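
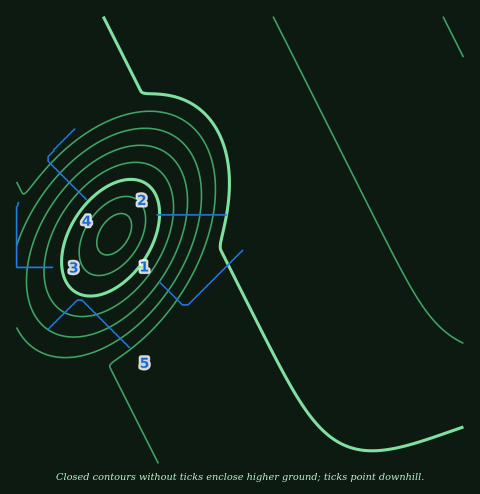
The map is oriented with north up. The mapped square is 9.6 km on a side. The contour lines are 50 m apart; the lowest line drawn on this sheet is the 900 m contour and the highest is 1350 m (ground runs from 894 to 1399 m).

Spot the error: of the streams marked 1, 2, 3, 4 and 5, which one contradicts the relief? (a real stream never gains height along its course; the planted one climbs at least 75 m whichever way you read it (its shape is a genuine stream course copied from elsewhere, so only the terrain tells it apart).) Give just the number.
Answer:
5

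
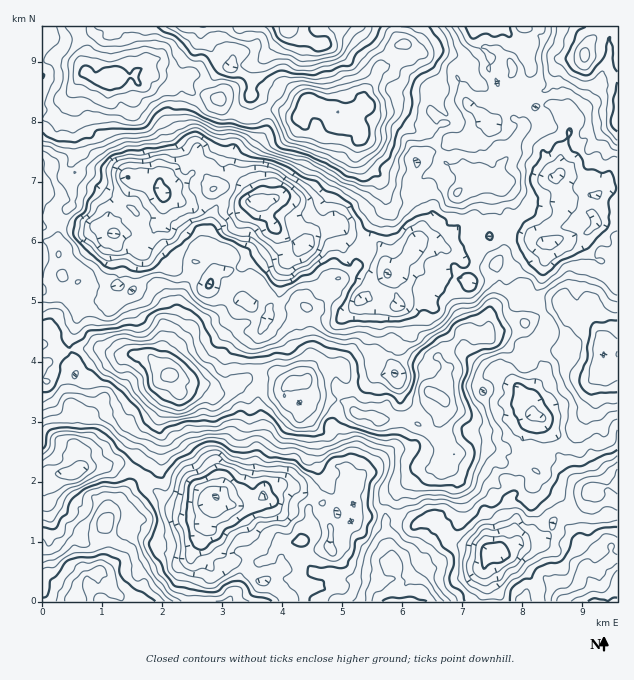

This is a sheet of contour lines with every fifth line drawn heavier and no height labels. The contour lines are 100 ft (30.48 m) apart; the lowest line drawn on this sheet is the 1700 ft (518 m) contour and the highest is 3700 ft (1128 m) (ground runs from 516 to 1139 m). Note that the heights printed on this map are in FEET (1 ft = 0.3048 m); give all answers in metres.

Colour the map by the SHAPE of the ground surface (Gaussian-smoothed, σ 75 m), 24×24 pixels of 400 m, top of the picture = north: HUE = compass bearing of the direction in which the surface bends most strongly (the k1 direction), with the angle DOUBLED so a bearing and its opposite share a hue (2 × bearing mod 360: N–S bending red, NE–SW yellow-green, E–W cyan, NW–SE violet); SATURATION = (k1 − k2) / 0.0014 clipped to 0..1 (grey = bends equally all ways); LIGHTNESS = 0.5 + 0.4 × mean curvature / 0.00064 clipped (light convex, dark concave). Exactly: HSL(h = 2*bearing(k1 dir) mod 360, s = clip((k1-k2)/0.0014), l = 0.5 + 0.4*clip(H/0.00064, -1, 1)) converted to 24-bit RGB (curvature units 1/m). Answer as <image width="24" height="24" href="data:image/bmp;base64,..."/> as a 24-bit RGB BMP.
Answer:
<image width="24" height="24" href="data:image/bmp;base64,Qk32BgAAAAAAADYAAAAoAAAAGAAAABgAAAABABgAAAAAAMAGAAATCwAAEwsAAAAAAAAAAAAAQ2K16qudvsYzQdrCid1+KT1xO52D6i2Tz+8dbQYYSDawO6NWRY6ij61CiLcWvNAsubkwI6eyJBuTr33dyCrgRdqQwr80tCyJSlXQr7Tk9db0xjnFgdY7MVkRdxyGaIAY/BEAS5HFSaJdY+fSWhuzvXij0dy2Q6uJ3Y6XUqcvCygmH2gs15yJmTWyxN2NKKu0GjNfpmkPwrcA3r4ucy4UiNeJCS1BfEbAsI/Qv4TW24TtV7ofF1FeY8pZ1emYcjm0ojA0/04WEg8kEUsZX4EPQJIsRslIwtqiYSZ/ijW79+LUNEzKrurqjWIyHVZzKXhqiKwpvCwyyh8h5F9MLXNvZCEi/8Q1Pj8NNyAP6btpTTbQJCd9nON4GYdGNbJckq5BEIeKkpzxxOzv6IKvkg0y0t1eJA8SHSQPzOUJCikKdZsq6JZKO2udI0i27rLL4mq/PkC6r+ykNYy4JjK238yfUsWCHjUTa40gG3QPBTIBZ1wAlkEAwkgr5W8bOWCvOBJbvdg1jFQvH2wYkv83QkgdFkofqqAnyJvW2Kbi2dicMTOEMGmp29uXxTeqtUiSWLsoFZiTMw0IazotxalNwLlLzKNwgilLGouYbMmdrkTTcr422eZtNyqvYVkoB30QaoIdluBUhdOyglTJQonEaIXK7R3Rw3OE37uuow/heor1NXXlZn/K5mVf1E8dLG+yStOeWb7DKxqC1/TiY+7MhADpzeP+tMj8Zmfw4LpdKshMXs+tRIqLJBMclTFC4I2Mx5I9WNBIeR5BIFgykiZZz5SQ2/DgXIfwrbDsNFXPMjjnmd5iuuyOALzHQKx6HjLX/xHU3PTWR9xTjCBgdTZlayZ0RFuO1K5btGtgj3HOTR+3yiHXONO0heu+2fLsf5reUyq9q5TkQp7z2szx6l7Ne5zhKYZ9LgUXRuoT27Fa7HJnFUkwlhRqSdnQNo+qpYPc4LXRhFy/EwH6stPz0OT7i6P/z6BZcFs4PqmAIYtipTZbomM7u4/hsZLmolLZREneDK3f99Ph8ABR42C2BOGvJj+TYdjGIT5l7Oaq16GYDHZ9Hb9YwUYwuilWypmQ2JDRST2VwjNwFTkwq7Uks9cACiwPuUtWU0/LGRrLFjV5+tH499HuXw/zeGjnnhMTKtbCgNpn0FskeE4qSHQkI24da5Io3dODIJJM8gs1WxwYE9jsvLDg34OxlcMUCSoMnYoRur8jH3poF7EO/ZZ/qRybLQiy1+/0S3fLNMqjxZdzh8jQZIfiUpHfZ7DtqDYVtxYEOYoZhe3bCvLZIF6071/X+NPqE9jsF09Wx1N4aaZEmio/rdcKJNonFI291XxjwKNOhRhir+CFcOu5IyZwuTAbF1QrsVje6LLVw+b3hNDtjCfODFIimp4ZxypH63d7I6KKD29dxHxPnE86TdeV4taDLDFdG24j0SlTwD6r+e9eVEwEJw0MgZAoIdZlJ4F/4si1f98zsYMoPAY34UVVFboUPBYZ8kQa3Nd+ES41dZ03Vbc1g4ow4K8tbC5OGKG4KcZGkEAvxWh2+8TCE1KJkfDjQnTBZiBDfGUI/9cKFSoJKFcLlhQc42xARCNWhsJKv+emhTvfZhDN1uNuZqU2ZctAbLnJJEKCwoxBO3Gsw2hL59aXV9yFFy0GbS4MLl8tatiV64+bux+eQBUxd4EukIUurHxGT/RuiNl4FyCcMW646ZCjjpDi4e3UJW53NBtSzH1aKl5FXnUb8ssisjMKSRk9ZIUtFbsoFIQtqGYk2RN7wijZXbZASL+RgNO20+WNLNMvCx0oMeFAWcLHpk+B4pRzmDydLDJ9xcBfmDBpr8vbwInGxViwyVnFceDW116lKQoozsMUHNQ2Bzme9dbmdarpgrvX8vLYizSiH0jkM4bhF6svLoRh5V48zl/PK4PSZzqr4ljR1Yimultnw2OZeNDOyEZtYy+MV2b71Pb3S6v/MCr/883jdKfqknnW6tKxjF7hP4myZaswpyKHnS5dV8yIqGo1cyYrJ1hBUraJl0dp63KanLvlbWzYn5bcS3vpPfbbpufzXgHSVZ/MhvrSu0rbrF3F+oV9jRgkhmAqYtNIUx6VU+jLvKc1iSHfvi6KcdMwGI54OKPIxO3FYJvTtn7f7MvrQb3akHHfagszc9AZD6xAYJs1KHpPnBxT0HOC7Xer1oPLbNvWIcjoYiCpq+2bHwRUwInq99zUATWLhz52j/oqREwdVH0ehstDp3HTah2hktHkcVvhY+XLOAsccBcLD7kufGpCtuuyxLTov6XLJD+OZ0nHxRFcEo+Uq7dK7uKcYCTI"/>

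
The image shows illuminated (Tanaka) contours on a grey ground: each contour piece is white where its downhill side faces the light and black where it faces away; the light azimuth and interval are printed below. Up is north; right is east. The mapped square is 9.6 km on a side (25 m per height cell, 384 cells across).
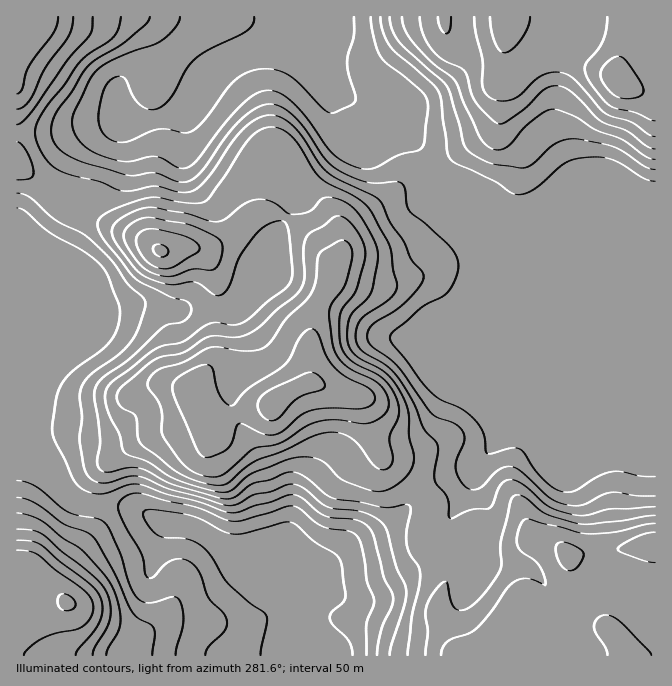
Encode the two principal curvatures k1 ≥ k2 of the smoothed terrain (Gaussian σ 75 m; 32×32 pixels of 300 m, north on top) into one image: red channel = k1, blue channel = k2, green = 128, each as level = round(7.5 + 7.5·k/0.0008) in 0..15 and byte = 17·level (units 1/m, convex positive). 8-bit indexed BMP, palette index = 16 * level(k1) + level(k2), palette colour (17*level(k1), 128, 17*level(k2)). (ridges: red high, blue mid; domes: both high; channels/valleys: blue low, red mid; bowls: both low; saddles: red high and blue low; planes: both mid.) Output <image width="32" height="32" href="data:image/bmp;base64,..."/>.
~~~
<image width="32" height="32" href="data:image/bmp;base64,Qk02CAAAAAAAADYEAAAoAAAAIAAAACAAAAABAAgAAAAAAAAEAAATCwAAEwsAAAABAAAAAAAAAIAAABGAAAAigAAAM4AAAESAAABVgAAAZoAAAHeAAACIgAAAmYAAAKqAAAC7gAAAzIAAAN2AAADugAAA/4AAAACAEQARgBEAIoARADOAEQBEgBEAVYARAGaAEQB3gBEAiIARAJmAEQCqgBEAu4ARAMyAEQDdgBEA7oARAP+AEQAAgCIAEYAiACKAIgAzgCIARIAiAFWAIgBmgCIAd4AiAIiAIgCZgCIAqoAiALuAIgDMgCIA3YAiAO6AIgD/gCIAAIAzABGAMwAigDMAM4AzAESAMwBVgDMAZoAzAHeAMwCIgDMAmYAzAKqAMwC7gDMAzIAzAN2AMwDugDMA/4AzAACARAARgEQAIoBEADOARABEgEQAVYBEAGaARAB3gEQAiIBEAJmARACqgEQAu4BEAMyARADdgEQA7oBEAP+ARAAAgFUAEYBVACKAVQAzgFUARIBVAFWAVQBmgFUAd4BVAIiAVQCZgFUAqoBVALuAVQDMgFUA3YBVAO6AVQD/gFUAAIBmABGAZgAigGYAM4BmAESAZgBVgGYAZoBmAHeAZgCIgGYAmYBmAKqAZgC7gGYAzIBmAN2AZgDugGYA/4BmAACAdwARgHcAIoB3ADOAdwBEgHcAVYB3AGaAdwB3gHcAiIB3AJmAdwCqgHcAu4B3AMyAdwDdgHcA7oB3AP+AdwAAgIgAEYCIACKAiAAzgIgARICIAFWAiABmgIgAd4CIAIiAiACZgIgAqoCIALuAiADMgIgA3YCIAO6AiAD/gIgAAICZABGAmQAigJkAM4CZAESAmQBVgJkAZoCZAHeAmQCIgJkAmYCZAKqAmQC7gJkAzICZAN2AmQDugJkA/4CZAACAqgARgKoAIoCqADOAqgBEgKoAVYCqAGaAqgB3gKoAiICqAJmAqgCqgKoAu4CqAMyAqgDdgKoA7oCqAP+AqgAAgLsAEYC7ACKAuwAzgLsARIC7AFWAuwBmgLsAd4C7AIiAuwCZgLsAqoC7ALuAuwDMgLsA3YC7AO6AuwD/gLsAAIDMABGAzAAigMwAM4DMAESAzABVgMwAZoDMAHeAzACIgMwAmYDMAKqAzAC7gMwAzIDMAN2AzADugMwA/4DMAACA3QARgN0AIoDdADOA3QBEgN0AVYDdAGaA3QB3gN0AiIDdAJmA3QCqgN0Au4DdAMyA3QDdgN0A7oDdAP+A3QAAgO4AEYDuACKA7gAzgO4ARIDuAFWA7gBmgO4Ad4DuAIiA7gCZgO4AqoDuALuA7gDMgO4A3YDuAO6A7gD/gO4AAID/ABGA/wAigP8AM4D/AESA/wBVgP8AZoD/AHeA/wCIgP8AmYD/AKqA/wC7gP8AzID/AN2A/wDugP8A/4D/AJaUksFhhKiWZXWGhnZ1d3VThKmXp9q3qKinloZ1psillsa36cXBx8iWprinloaFp7WklqbWtIXHpXN1lrfJp2R1pvz96LGS1qemqIWXloaWhWRjhfm2cpX3yYR0laeFdoXl+MnHckCV2JZ1dXaHd3WFloWS1deDc7jXkaSThYWG+vemlKOTgqbJl3N2d4d2dXV1l7e0yJZho5KE6qaFhJTJt4O2lpaUhaaSgoN1doOEY2SXybaVx4C3yeb69vb2+qW2hKa3dmNhcHCwooFRgrNiYbK2uHS4kpX59tejpqXZt5RggMBgYIBgcPS0lmFy2be11JKnprSixfiTUWKlhJOkgYDT5GFwxsf5+oKnkrPp6MfJlKS2cpL592BBdaaFc4R0g8f79MPn+fz6tJWCw6aFp+vIpoVSgOWyYHWElYV2h4SVlqbV6Ma4qMnT1aaBY2TFxpa2x7eRlLWFd4eGhnaGloZ1paSnlqa3prH62oRkdMTExKK4yJN1loaHh4eHd4eFhoTI2XN12dij0/z4tMbn+vr2kXSThHeHh4eHh4d3h4Sl1fj59uf7yHKSt/f4+Pb7/KJwdIV3d4eHh4eHd4d3hoKShIXZ6Nb4toNzhNf2wpXDkHJ2h3eHh4eHh4d3d3eHh3NiYqKjY+jX5aWG5/VwMHBxdoeHh4eHh4eHh3eHh3d3d2R0laRRwXFitrjo9oJAYYN1dneHh5iHh4eHh4d3h3eHdXSCoVGik3KBpvbzo6W3lXOVhYeHh4d3h4eHh3d3d3ZyoKDQgLTFhYRAo/fZpcbnxqeEh4eHh3eHh4eHd4d2clCT+/3U5rZzd3Cm+fmWlYSmuaWGh4d3d4eHh4eHg3Jyw/f8/Pf51YR1gde5+8i2lIaXg4eHh4d3h3d3h3KTt+T0+PqouaTT55WitZf4l3VzhoV2h4eHd3eHh4eHUtjotaKjx5eUoXTI6KVk1urGo2SHhnd2lpaGhod3h4fk9sfHx5OllXDUx5ODg9X0pqLTt4aEc3OVtoV2dnaDoPq0laaWhKaUQHT3t3XH94NQUYW4o7OUlrW4h2VzYXHl9mR0c2JilJVjcbf4x/noYHKGhYWDlcfK2JWmhYRkdOnwYnNkZHaEhXVxgtn7+qJwhodlZIWFlsbWc4WVoraE6Ph0g3N0hpaGdXSCo+XEgHSGhYZlU4Sm19inYnOC2ejn+qancmF1qJd2dYWUtKODdoWXh3NRgbXrytdyYcX7+rXmlqaEUXCVl3Z1hYWFhYeGhpaScZbnsrXGtuXk9Oq3dcjIp9bXs5OWh3aFhYWHmIaGk7PH6PqjlfaDh4dypMZ2iNm4pcjGx7anuKenp4Z1dnWRyMnJ2YKl+7WFd3aEtoc="/>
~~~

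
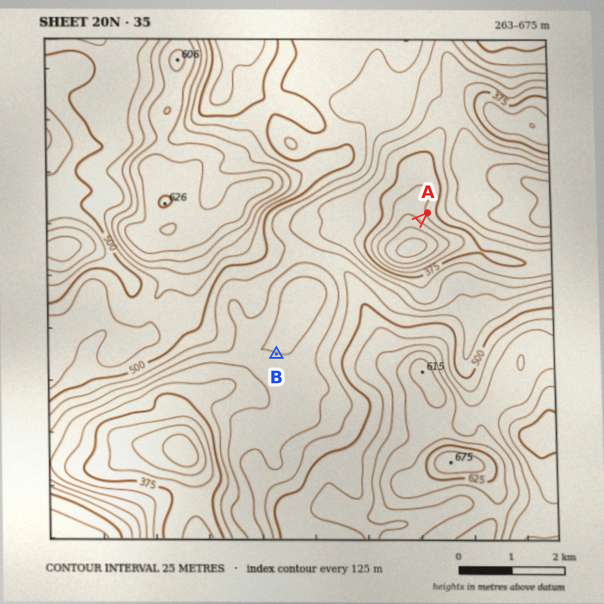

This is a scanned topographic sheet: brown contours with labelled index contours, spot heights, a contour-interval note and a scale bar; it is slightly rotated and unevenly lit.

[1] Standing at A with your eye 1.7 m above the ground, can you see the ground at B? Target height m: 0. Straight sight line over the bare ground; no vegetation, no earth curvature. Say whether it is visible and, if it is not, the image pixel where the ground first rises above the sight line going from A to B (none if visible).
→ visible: false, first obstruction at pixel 374 263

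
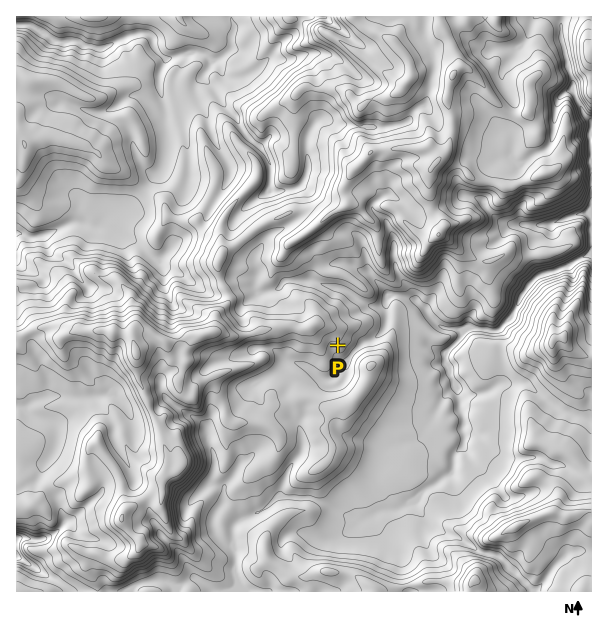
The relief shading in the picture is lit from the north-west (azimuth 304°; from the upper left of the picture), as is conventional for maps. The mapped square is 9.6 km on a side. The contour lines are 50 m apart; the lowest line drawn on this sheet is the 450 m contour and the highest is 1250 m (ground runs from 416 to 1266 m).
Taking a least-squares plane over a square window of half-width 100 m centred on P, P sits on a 13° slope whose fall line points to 169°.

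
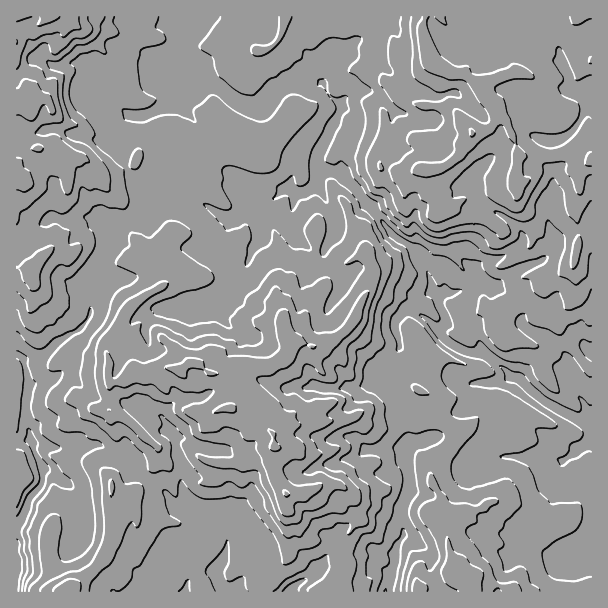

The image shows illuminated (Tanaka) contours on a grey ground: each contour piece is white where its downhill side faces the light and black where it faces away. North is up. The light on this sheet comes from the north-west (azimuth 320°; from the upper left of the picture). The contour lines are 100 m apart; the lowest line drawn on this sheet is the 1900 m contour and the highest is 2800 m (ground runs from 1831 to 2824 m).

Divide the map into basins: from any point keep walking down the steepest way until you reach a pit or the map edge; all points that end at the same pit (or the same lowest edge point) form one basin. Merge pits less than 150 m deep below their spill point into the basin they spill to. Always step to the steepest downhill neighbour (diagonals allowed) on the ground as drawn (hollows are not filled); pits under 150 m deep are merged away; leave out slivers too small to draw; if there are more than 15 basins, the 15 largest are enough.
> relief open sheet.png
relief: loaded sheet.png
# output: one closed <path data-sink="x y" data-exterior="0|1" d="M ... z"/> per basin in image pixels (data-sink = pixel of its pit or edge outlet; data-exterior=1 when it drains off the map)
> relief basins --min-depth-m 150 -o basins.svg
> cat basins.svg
<path data-sink="591 428" data-exterior="1" d="M591 16l-575 1 0 147 13-13 6-3 13 2 14 10 13-3 15 6 8 10 6 13 17 15 13 38 17 15 12 25 0 6-2 3-11 4-20 16-24 37 3 15-1 18 2 12-1 20 14 6 27 24 8 9 0 10-4 8-12 10-7 13-9 3-14-1 0 44-6 15-9 15-19 17-10 5-2 4 198 0 2-8 23-29-1-45-4-6 2-10-8-11-6-15 2-34 25-10 37-3 17-5 4 0 9 8 20 2 18-10 21-1 6-3 4-6 1 5 5 7 21 13-10 15-16 16-6 12 2 9 10 17 0 7 3 6-1 14 12 42-4 6-6 5-18 6-8 5 172 0z"/><path data-sink="17 569" data-exterior="1" d="M42 148l-7 0-6 3-13 14 1 427 48 0 3-4 6-2 15-12 14-17 9-21 0-44 14 1 9-3 7-13 12-10 4-8 0-10-29-28-20-11 1-20-2-12 1-18-3-15 24-37 11-10 22-13-1-10-11-21-17-15-13-38-17-15-8-18-13-10-14-1-7 3-8-8z"/><path data-sink="386 591" data-exterior="1" d="M435 406l-4 6-6 3-21 1-18 10-20-2-9-8-4 0-17 5-37 3-25 10-2 34 6 15 9 11 13 0 24-10 14 0 7 4 9 10 6 20-16 21 0 16 4 12-10 14 0 11 81 0 9-6 18-6 6-5 4-6-12-42 1-14-3-6 0-7-10-17-2-9 6-12 16-16 10-15-21-13-3-4z"/><path data-sink="291 591" data-exterior="1" d="M338 484l-14 0-24 10-14 1-2 9 4 6 1 45-23 29 0 8 71-1 1-10 10-14-4-12 0-16 16-21-6-20-9-10z"/>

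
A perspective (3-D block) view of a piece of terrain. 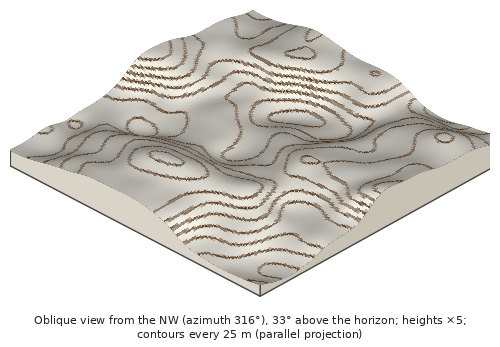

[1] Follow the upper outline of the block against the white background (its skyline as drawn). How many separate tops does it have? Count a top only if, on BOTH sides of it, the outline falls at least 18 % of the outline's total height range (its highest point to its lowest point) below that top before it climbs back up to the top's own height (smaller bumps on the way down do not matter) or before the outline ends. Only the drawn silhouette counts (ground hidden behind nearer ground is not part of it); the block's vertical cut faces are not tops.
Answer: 1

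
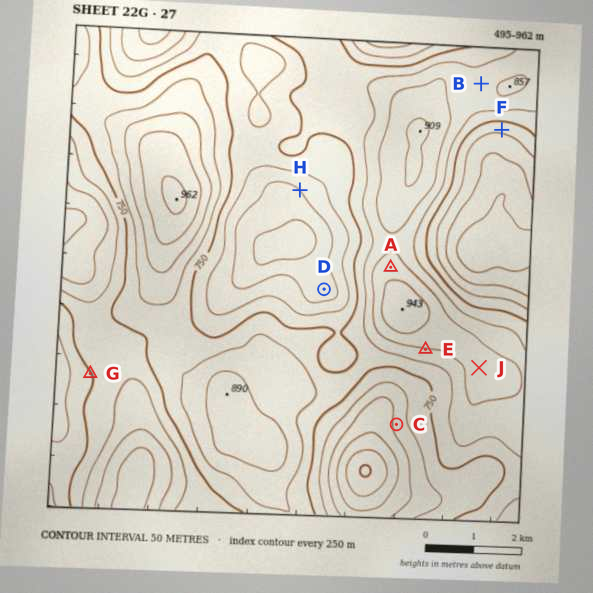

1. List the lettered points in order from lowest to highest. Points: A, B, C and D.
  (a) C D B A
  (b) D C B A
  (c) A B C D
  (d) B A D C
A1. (b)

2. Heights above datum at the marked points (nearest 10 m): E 850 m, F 710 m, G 750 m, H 650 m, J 880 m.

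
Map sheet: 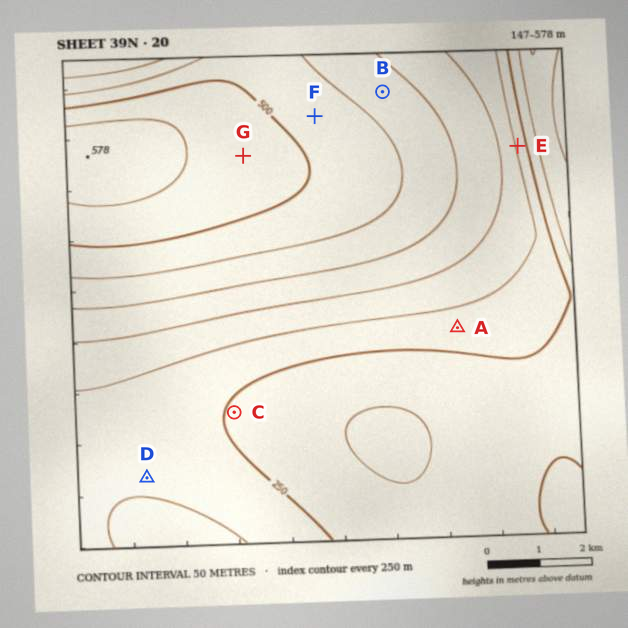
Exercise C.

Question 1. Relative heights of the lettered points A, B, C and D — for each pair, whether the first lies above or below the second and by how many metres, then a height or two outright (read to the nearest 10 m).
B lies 180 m above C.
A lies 150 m below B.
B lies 140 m above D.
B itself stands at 430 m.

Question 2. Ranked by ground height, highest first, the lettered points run G F E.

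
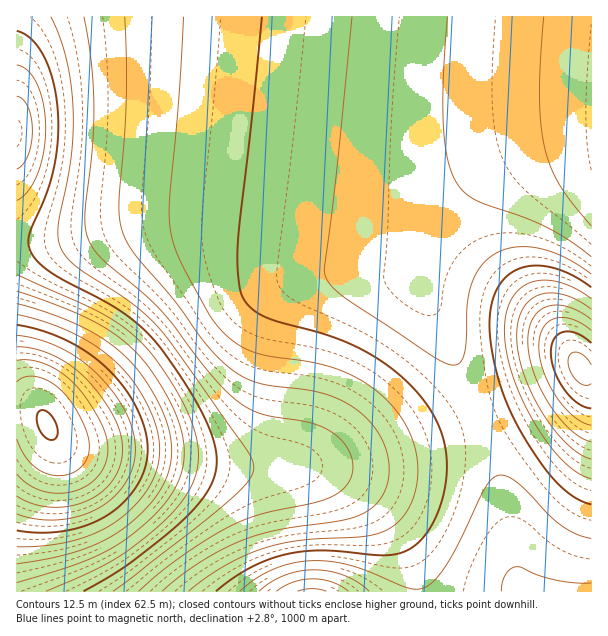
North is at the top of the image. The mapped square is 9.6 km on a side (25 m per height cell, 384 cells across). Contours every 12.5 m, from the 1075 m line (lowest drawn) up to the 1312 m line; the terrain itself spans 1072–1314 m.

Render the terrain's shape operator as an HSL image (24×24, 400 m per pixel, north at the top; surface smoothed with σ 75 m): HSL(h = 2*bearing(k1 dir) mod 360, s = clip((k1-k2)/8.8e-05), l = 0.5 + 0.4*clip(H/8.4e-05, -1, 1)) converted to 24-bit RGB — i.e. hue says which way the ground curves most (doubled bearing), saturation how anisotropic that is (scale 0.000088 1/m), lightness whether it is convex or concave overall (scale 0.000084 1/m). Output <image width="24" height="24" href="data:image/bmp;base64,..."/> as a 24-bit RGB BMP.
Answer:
<image width="24" height="24" href="data:image/bmp;base64,Qk32BgAAAAAAADYAAAAoAAAAGAAAABgAAAABABgAAAAAAMAGAAATCwAAEwsAAAAAAAAAAAAAsWFDsX09sKM6lbE3cLI1XpRFan5WiH5aq2dF0jkeygQYdBJRFkZTAKkzC/AAQP8MX98rZ7tEZpVcZ3t0bGF7l1p0nFtpnmthyTo1x2w2xag5osQ4Z783SJNTUot0ZHuGnl2XyUKl6SjekBn0FlP2Gf/4J/qOOOddRsxTVK9fYpF3YnKBXliAj1mAnlpkpXdf1j5azGpUw6hmocFnW75YRa+TO6uxP4GxR0m5hkzKmUveeU/oVXDnWrvjW9rIXcyfYLqNY6SOYoaSWFyLXU2KhlGOolhgr4Nb1l+KyIaGv7Wfo8CegMGzTrPMKaXbHn/bJVPaRD7Wb1TWdWTWcH3SdqHLdrfEdLm3cKysaY2gW2WZWUyXYkKUgkeTqVBZwopMzYaexrauusrCtcvOlLDQYZbbMojoC2v1D0zsLD/eWVLQdW3HfYDAhJS6hJ20gJmsdoilZWmiYFKiYkGgazadjzebtj1K35Ayyrabt9ewstrKsMbVmaDTcIDaQmvlDUv2CDfrHzTfT0/Hd3G5hoOyi4ytio2og4OkfXSjdV6mbkiobTWneyakpCKdxyQ4/K4txOCaqeuil+C6mrjIn5jDenfLTlbXFSrpDiDbJCzNUE67enWqjoijlY6gloqflICfjW6ihFWpez+qeyeqjBKnrg2S2hoo/+1ZuvGoqfCnitStg6i1oJisgnu0Y1XCNCTOJRrCNS62WFSofnqYk4qVmIqPmoSRnXiYm2ahkE+mhTWphBarkQCnvgee3FVG7P+cwPfHtubDl7HGe4K5oo2ql3ymeFOvWzCxSSenTTydZGCRfoCJko6Al4h+mXl6mm6Enl6Vl0ihiCqmgAepggClwSDP1dmf2v/Mt/PMsM/HqIjBp3G8snejs2mQlk2fdzaYYjSPYEuGa2x9gYlylZVwmIpvmHdrl2Vwl1mDl0SagCKgagGnWwDGXWTW0frbzP/NiduPsZmKumKQvFeJvFZyxENorTZ4hziCckF8altzcXpogI5jkpdimIxilndhkl5ekFV0j0KRbCOZOguwCjbsdfv1zP/Y0P/Mps84s4Q6slI3ukg3wT4zwSs6tyZYlDNqck1mb2xgcYJdfZBZjpVZlYxZknhajWFZh1VpgEeHQy+aFU3IGNb/gf/Cyf/K1/+ju7kNpI8Zonokq2soslMpsDApqS1GnjplilJvenhhcIZYe49UiZFUkIpVjXhWh2ZZgF5uVFaNOGuqG67UIf+8XP93ov9n/9covrsDlKAYlZYnmn8vnmQznkk4mUJJk1Fli2J3hHF9gX91fYRtgodohoRog3xtc3KCa3iJWXyWQpirJ9CsG/dfUP8k0v8R4G8Ay9wHb6YnaYs9hodIi3BNjWBSi1tdiGdwhHJ7gXmAf3yAfX2AfX6BfH6CeX6DdX6FboGKYY2TTqSUOr5xLNolh+IZ0boWulAXyvkdP7A1TYhhYHphenZpf29sgXBzgXZ7gHqAfnyAfX2AfX6BfX6BfH6Ben+Cd4GEcoeIaY+IXJp7TqlXabRBn7Q5rIc2olg7zf9RNsBuRIyWW3aHbHN/dXR+e3h/fHqAfXyAfX2BfX6BfX6BfX+BfX+Be4CCeYODdoaDcIp+aJFxaphggZxZm5lVl3tVkmlb5P+QN8iyNWyiUGaTZW6JcHSFdniDenqCfHyBfX2BfX6Bfn6BfX+BfX+BfIGBe4KCeYSAdod7copyeo1tho5qjYdpi3triHRv+//GRoi+LEeoSlaXYmeNb3GHdneEeXqCfHyBfX2BfX6Bfn6Afn+AfYCBfYGBfIKAe4N+eYR7eoV3f4Z2hYd1hoJ0hX12hHp3//bMeE2+NSupS0mZYWGObm6IdXaEeXqCe3yBfX2BfX6Bfn6Afn+AfoCAfoGAfYGAfYF+fIJ8foN7gIN6g4N6g4B6gn56gnx7/+WrzEG+XjGpXEyYaGKOcW+Id3aEenmCfHyBfX2Bfn6Afn6Afn+AfoCAfoCAfoB/foF+foF9f4F9gIJ8goF8gYB8gX59gX59/9Fy0D2FhD2nbVKWb2SNdXCHeHaEe3qCfHyBfX2Bfn6Afn6Afn+Afn+AfoCAfoB/foB/foB+f4F+gIF+gYB+gX9+gH9+gH5+8sJRyERinkqjfFmUd2iLeHGHeneEfHqCfXyBfX2Bfn6Afn6Afn+Af3+Af4CAf4B/f4B/f4B/f4B+gIB+gIB+gH9+gH9+gH9/1rRPuk9TnlaPhmGRfGuKe3OGfHiDfHqCfXyBfn2Bfn6Afn6Af3+Af3+Af4CAf4B/f4B/f4B/f4B/gIB/gIB/gH9/gH9/gH9/"/>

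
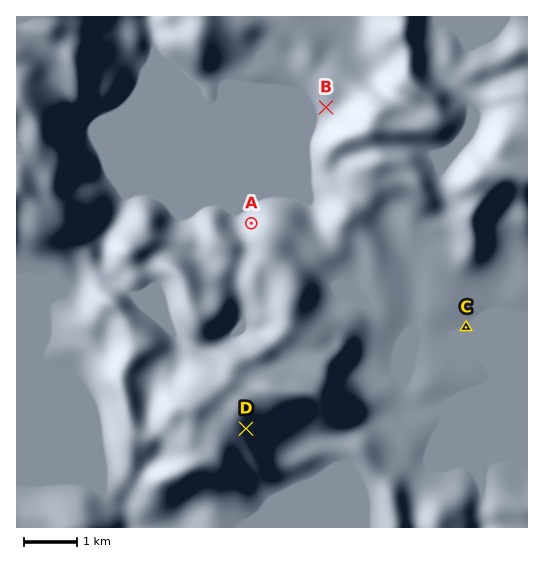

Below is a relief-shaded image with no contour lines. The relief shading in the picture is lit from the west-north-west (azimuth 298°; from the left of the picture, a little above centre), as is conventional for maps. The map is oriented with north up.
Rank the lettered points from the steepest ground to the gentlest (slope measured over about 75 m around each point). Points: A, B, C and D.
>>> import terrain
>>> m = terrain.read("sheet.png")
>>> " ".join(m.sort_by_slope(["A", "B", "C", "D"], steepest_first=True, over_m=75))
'A D B C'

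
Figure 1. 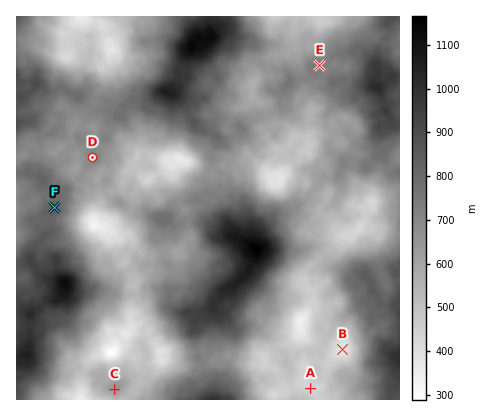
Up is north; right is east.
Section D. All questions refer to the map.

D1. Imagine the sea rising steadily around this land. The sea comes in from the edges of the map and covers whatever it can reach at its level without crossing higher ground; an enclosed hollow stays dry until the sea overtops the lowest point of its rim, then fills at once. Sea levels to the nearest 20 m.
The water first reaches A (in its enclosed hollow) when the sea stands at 460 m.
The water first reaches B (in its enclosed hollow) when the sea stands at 480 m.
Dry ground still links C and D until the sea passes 540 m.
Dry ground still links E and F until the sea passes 660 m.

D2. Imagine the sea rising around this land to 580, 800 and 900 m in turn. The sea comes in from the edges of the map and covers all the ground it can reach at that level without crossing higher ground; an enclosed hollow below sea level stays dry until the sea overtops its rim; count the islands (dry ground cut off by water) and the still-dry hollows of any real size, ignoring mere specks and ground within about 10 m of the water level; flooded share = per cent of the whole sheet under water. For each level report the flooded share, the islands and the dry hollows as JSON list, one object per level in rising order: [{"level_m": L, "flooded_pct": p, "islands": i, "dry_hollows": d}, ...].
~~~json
[{"level_m": 580, "flooded_pct": 23, "islands": 1, "dry_hollows": 3}, {"level_m": 800, "flooded_pct": 75, "islands": 2, "dry_hollows": 0}, {"level_m": 900, "flooded_pct": 88, "islands": 1, "dry_hollows": 0}]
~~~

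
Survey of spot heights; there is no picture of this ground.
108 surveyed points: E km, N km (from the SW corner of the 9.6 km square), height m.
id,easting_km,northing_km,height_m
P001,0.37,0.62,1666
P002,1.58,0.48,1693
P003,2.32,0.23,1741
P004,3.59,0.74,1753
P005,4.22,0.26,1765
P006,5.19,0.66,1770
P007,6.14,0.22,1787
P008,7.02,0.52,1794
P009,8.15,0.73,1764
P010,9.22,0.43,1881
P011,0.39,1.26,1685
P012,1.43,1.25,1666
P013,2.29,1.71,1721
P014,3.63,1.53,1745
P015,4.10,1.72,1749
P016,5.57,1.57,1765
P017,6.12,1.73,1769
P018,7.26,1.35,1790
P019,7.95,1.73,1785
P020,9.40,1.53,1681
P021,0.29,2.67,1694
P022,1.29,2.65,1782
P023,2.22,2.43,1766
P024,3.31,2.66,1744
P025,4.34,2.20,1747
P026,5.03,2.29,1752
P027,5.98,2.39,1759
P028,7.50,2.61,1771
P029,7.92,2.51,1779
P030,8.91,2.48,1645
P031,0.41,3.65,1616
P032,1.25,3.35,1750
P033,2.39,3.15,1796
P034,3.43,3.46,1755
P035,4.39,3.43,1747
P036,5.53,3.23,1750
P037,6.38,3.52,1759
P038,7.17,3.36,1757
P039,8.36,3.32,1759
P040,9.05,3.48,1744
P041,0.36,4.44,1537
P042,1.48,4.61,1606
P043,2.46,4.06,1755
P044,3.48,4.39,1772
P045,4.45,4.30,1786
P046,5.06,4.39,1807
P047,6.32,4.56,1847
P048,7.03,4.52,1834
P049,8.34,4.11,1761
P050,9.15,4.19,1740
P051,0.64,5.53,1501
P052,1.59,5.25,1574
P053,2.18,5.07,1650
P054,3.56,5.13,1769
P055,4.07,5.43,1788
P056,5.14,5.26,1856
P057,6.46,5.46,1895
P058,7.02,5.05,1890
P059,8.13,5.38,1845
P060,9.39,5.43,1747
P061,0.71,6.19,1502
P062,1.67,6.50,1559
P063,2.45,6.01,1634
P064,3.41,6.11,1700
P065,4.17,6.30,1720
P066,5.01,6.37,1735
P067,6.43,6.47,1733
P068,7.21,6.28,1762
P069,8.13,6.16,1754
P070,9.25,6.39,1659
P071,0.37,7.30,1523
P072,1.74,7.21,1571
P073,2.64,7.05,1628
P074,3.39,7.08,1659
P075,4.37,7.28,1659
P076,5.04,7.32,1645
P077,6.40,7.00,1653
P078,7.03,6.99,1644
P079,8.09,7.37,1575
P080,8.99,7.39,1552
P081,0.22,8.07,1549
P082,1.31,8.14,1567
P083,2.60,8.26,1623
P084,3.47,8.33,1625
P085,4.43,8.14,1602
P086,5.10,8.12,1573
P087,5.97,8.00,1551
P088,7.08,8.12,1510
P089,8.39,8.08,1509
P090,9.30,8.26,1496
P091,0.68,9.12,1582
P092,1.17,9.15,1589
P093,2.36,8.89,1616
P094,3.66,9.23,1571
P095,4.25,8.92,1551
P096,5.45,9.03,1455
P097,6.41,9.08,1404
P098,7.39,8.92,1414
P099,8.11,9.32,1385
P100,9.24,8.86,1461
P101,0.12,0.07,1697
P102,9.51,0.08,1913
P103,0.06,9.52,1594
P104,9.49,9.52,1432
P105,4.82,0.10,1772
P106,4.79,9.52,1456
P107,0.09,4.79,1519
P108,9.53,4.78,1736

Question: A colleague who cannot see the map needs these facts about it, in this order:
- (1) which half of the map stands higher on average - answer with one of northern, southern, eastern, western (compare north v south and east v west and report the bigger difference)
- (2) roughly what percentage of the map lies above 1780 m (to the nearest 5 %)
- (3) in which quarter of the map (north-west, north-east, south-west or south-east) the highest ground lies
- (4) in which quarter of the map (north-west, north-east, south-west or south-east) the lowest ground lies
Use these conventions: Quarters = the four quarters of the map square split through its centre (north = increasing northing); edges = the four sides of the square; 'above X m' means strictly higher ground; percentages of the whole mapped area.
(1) On average the southern half of the map is the higher ground.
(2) Ground above 1780 m makes up about 15 % of the sheet.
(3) The highest ground is in the south-east quarter.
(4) Look to the north-east quarter for the lowest ground.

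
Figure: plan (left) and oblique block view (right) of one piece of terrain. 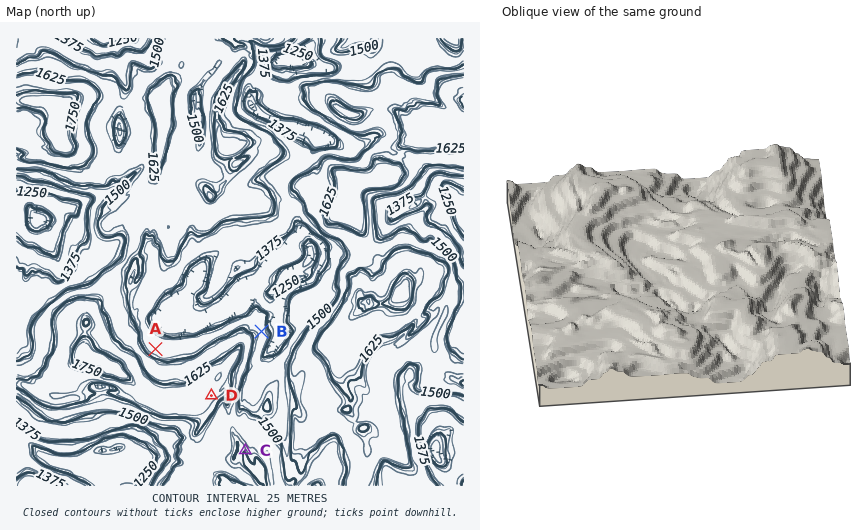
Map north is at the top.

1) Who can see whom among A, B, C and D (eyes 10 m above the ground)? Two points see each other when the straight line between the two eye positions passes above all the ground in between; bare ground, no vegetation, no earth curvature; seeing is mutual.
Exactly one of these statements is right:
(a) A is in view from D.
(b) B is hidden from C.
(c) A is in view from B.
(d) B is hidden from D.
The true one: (d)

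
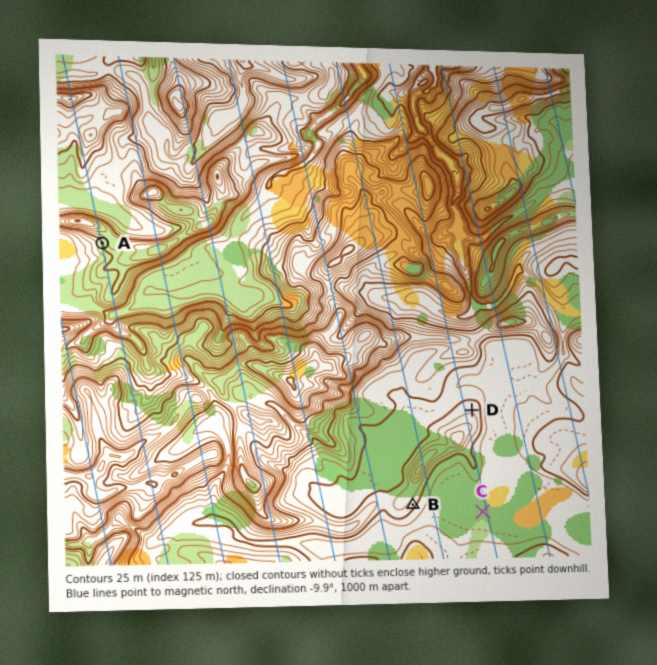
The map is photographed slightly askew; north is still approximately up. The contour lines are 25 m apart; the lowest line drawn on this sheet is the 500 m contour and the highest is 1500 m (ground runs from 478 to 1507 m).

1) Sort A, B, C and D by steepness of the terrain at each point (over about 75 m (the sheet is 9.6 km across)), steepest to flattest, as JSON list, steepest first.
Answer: ["A", "B", "D", "C"]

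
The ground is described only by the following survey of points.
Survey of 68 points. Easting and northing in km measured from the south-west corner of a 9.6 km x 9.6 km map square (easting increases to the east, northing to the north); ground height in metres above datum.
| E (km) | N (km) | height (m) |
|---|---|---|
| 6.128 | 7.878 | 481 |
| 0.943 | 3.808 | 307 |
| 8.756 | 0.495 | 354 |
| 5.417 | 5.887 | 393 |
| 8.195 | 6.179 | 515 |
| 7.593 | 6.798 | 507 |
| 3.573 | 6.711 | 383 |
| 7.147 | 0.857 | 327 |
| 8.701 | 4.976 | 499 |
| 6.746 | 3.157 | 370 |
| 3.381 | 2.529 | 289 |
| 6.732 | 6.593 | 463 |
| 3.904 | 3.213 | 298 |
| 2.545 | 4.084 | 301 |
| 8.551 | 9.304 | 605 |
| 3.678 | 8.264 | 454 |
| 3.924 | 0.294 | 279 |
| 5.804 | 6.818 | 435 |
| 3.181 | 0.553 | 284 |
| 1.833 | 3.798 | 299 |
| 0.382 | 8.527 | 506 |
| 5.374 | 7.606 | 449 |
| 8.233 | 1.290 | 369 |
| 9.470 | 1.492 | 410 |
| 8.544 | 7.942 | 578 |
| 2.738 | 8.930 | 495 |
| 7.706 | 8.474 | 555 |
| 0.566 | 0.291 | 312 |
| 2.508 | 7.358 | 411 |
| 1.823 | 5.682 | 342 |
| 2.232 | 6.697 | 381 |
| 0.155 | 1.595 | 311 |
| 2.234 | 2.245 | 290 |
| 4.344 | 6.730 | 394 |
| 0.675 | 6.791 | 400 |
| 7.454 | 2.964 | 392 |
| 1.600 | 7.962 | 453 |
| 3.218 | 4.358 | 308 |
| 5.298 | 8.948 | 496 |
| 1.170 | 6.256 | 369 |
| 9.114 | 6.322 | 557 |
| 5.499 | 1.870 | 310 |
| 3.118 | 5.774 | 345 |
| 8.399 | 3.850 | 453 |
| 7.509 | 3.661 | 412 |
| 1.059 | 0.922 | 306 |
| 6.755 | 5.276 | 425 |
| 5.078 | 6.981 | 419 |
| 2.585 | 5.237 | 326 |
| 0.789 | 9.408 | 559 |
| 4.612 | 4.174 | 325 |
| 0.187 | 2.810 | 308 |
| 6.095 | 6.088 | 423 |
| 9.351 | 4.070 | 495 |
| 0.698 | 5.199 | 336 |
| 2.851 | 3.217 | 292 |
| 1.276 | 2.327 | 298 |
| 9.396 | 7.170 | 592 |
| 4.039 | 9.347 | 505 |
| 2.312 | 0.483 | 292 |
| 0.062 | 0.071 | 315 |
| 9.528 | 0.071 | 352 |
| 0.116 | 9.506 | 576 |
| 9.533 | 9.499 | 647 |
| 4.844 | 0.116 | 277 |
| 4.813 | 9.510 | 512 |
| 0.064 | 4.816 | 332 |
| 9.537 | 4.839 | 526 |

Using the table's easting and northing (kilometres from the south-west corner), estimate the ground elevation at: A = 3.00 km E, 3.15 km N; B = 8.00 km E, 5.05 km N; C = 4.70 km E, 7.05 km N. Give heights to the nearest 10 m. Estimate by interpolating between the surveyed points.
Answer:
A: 290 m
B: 470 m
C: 410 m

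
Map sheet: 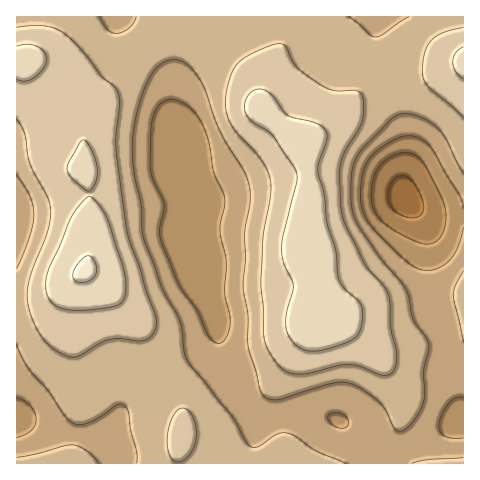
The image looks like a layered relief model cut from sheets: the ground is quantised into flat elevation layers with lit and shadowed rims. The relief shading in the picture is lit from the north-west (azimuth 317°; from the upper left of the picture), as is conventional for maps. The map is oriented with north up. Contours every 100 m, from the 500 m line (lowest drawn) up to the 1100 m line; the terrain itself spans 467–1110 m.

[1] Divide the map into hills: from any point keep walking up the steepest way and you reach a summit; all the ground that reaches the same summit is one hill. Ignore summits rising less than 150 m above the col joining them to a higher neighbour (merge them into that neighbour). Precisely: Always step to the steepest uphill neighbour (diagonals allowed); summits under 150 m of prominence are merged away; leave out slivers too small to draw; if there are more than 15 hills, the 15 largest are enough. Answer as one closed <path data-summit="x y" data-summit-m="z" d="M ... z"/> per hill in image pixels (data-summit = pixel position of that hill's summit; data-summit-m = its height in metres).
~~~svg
<path data-summit="85 271" data-summit-m="1110" d="M120 16l-104 1 0 446 447 1 1-248-33 0-19-9 8 9 8 21 0 43 2 20 5 13 9 15 4 12 2 34 10 36-1 11-31 19-29 12-17-1-13-7-27-22-19-7-30-1-35 7-16-21-18-43-5-16-2-22-13-33-7-27-9-21 3-37-12-33 2-29-10-26-2-30-4-12-8-11-25-26z"/><path data-summit="306 244" data-summit-m="1047" d="M376 16l-255 1 11 17 30 32 6 12 3 35 10 26-2 29 12 33-3 37 9 21 7 27 13 33 2 22 5 16 18 43 16 21 35-7 30 1 19 7 27 22 13 7 17 1 29-12 31-19 1-11-10-36-4-39-16-35-2-20 0-43-2-9-9-15-14-18 3-56-10-35-7-40-11-26z"/><path data-summit="463 62" data-summit-m="1030" d="M463 16l-87 1 2 21 11 26 7 40 10 35-3 56 9 11 19 10 33-1z"/>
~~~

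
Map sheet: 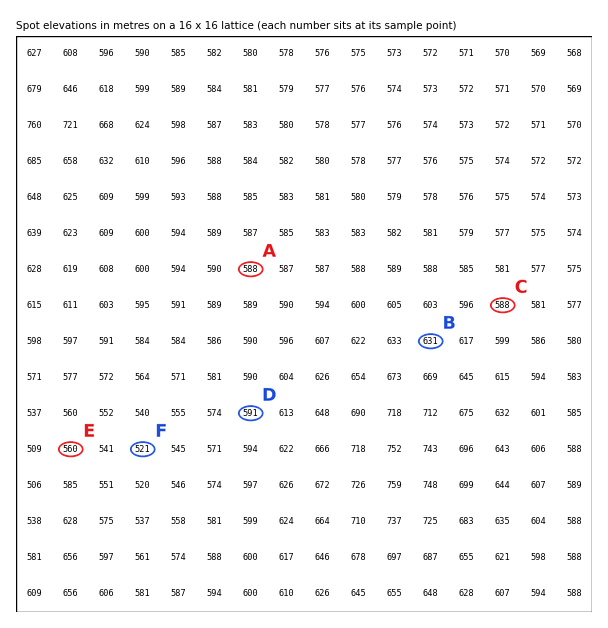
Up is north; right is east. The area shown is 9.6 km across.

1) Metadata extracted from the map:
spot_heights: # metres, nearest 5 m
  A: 590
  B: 630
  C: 590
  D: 590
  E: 560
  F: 520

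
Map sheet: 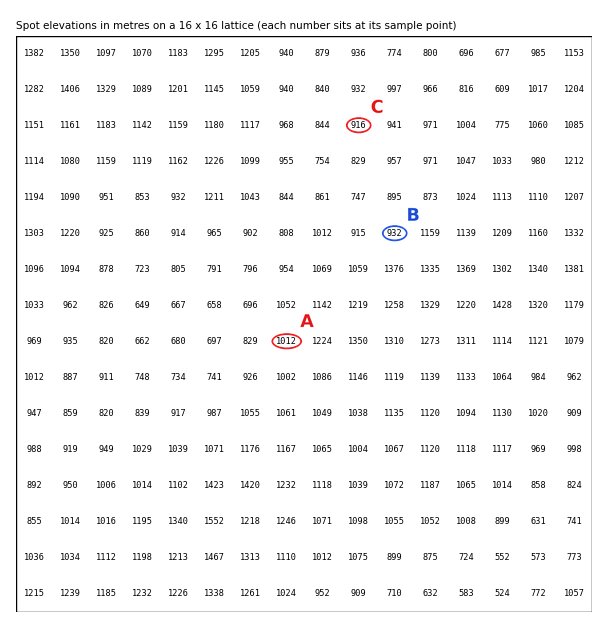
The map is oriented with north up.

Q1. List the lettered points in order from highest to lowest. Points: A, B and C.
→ A B C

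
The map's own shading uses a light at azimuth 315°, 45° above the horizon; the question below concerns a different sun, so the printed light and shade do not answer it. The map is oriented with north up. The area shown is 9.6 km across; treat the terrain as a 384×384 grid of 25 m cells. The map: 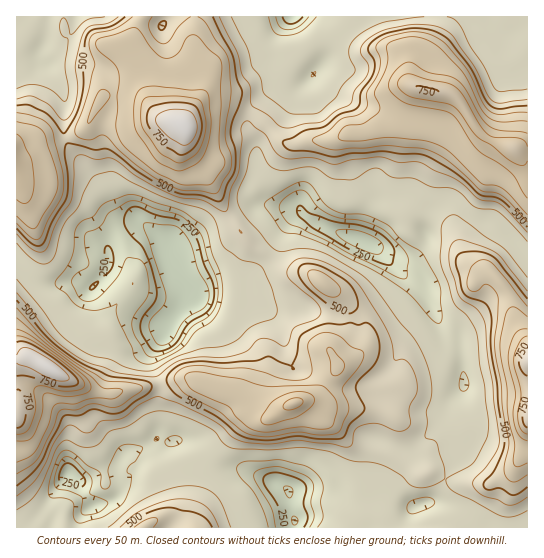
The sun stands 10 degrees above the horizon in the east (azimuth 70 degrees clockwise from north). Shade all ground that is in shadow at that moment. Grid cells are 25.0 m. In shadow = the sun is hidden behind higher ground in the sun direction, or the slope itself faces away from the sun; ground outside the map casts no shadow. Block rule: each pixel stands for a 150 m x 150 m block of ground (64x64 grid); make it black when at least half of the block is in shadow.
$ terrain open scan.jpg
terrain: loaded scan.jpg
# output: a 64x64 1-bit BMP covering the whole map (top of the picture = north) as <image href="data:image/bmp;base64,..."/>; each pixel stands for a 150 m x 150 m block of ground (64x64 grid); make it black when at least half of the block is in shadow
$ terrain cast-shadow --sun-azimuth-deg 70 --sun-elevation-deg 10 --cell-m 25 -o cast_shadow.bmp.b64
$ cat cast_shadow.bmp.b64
<image width="64" height="64" href="data:image/bmp;base64,Qk0+AgAAAAAAAD4AAAAoAAAAQAAAAEAAAAABAAEAAAAAAAACAAATCwAAEwsAAAIAAAAAAAAA////AAAAAAAABgAAPAAAAAAAAAA8AAAAAAAAADwAABgAZAAAfAAB+ADgAAB8AAHsAeAAAPwAAMwHwAAB/AAB/AfAAADwAAH8A4AAAAAAH/wDAAPxgYAf/AAAH///gB/+AAA//z4AH/8AAH/+AAAf/wAAf/AAAA//AnD/4AAAH/8CcP+AAAAf/xwAfgAAAB//PAB8AAAAH//4AHgAAAAP/3AAMAAAAA//AAAAABgAB/8AAAAAOAAH/wAAOAB4AAf/AAA8ADAAB/4AADwAAAAH+AAAHAAAAAf4AAAfgAAAD/gAAB/A/gA/+AAAH8H+AD/4AAAf4f4Af5gAAB/B/AD/kAAIP8D4AP8AABg/wDAA/wAACD/AAAd+AOAIf4AAH/4A4AB/gAB/jADAAP+AAP+cP8AD/4AD/wD/gA//wA/8Af8AH//AH4AD/wA//4A/AB//AD//gB4AP/4A//gAHAB/6gH/8AAAAP/GAf/gAAAA/44B//AAHgb/PgP/8APfB/58A//4A4YhOegD//ADgAADwAc/4AAAAAfABx/AAAMAD4AHn4AABwAPAAePgAAH+B8AD8MAAAP/+AAPwAAAAf/AAA/AAAAB/wAAH8AAAAP/AAA/mAAAA/4AAD/wAAAB/gAAH+AAAAB+AAAHwAAAADwAAAHAAAAAAAAAAIAAAAAAAAAADAAAGAAAAA=="/>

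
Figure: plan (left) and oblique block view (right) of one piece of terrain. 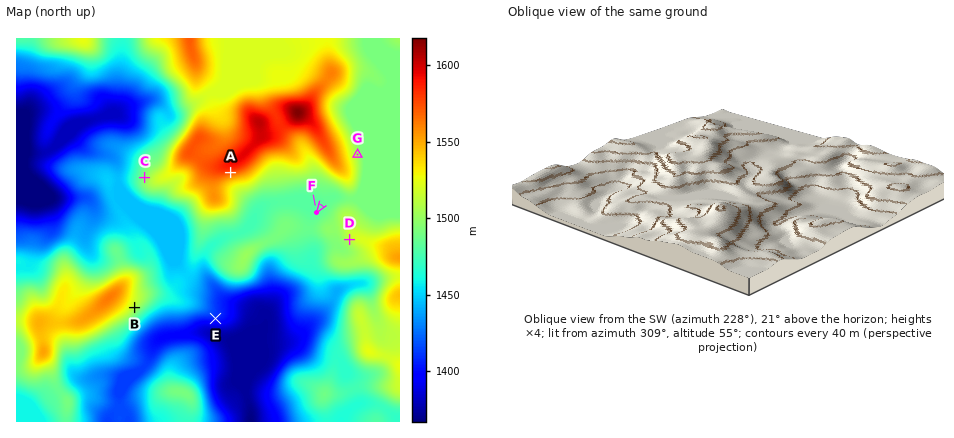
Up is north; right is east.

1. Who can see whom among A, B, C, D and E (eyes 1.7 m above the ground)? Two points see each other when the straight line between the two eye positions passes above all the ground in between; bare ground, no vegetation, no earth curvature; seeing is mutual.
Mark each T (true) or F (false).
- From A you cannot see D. F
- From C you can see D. F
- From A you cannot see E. T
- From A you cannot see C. T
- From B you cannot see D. F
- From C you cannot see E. T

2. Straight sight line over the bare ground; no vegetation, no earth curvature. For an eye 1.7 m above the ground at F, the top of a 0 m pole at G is hidden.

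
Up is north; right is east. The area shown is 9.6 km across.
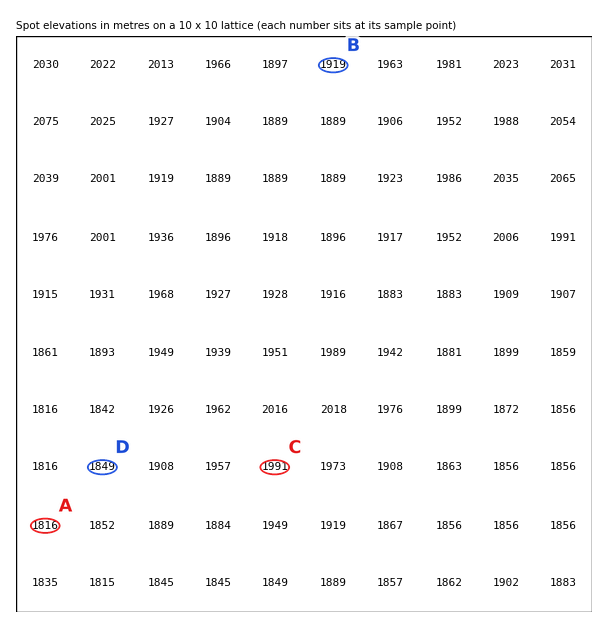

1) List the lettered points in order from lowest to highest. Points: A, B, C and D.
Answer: A D B C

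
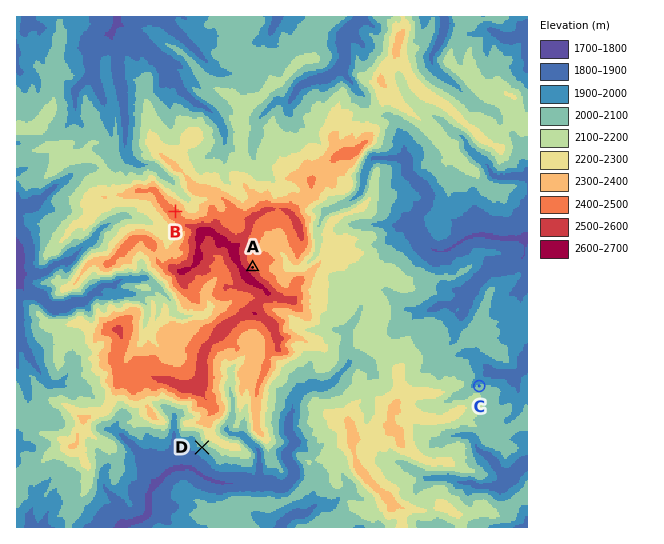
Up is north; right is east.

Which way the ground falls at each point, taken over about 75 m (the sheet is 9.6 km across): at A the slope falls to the NE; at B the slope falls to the NE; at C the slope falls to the N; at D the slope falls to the SW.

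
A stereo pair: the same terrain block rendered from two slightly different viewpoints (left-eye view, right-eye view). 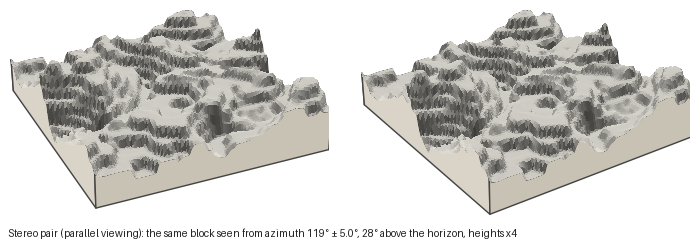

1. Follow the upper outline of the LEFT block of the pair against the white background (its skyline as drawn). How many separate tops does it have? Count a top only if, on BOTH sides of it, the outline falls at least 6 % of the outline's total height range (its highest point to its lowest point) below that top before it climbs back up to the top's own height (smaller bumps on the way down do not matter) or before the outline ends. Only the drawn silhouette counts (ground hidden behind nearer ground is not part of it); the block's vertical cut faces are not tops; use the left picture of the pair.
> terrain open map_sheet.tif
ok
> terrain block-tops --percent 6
3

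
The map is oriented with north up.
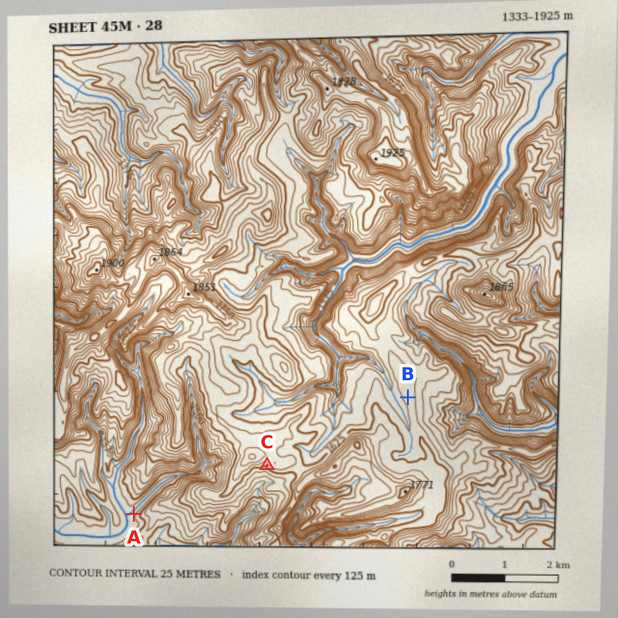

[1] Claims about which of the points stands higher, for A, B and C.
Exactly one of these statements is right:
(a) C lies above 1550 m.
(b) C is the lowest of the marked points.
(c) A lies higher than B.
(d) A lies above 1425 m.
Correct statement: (a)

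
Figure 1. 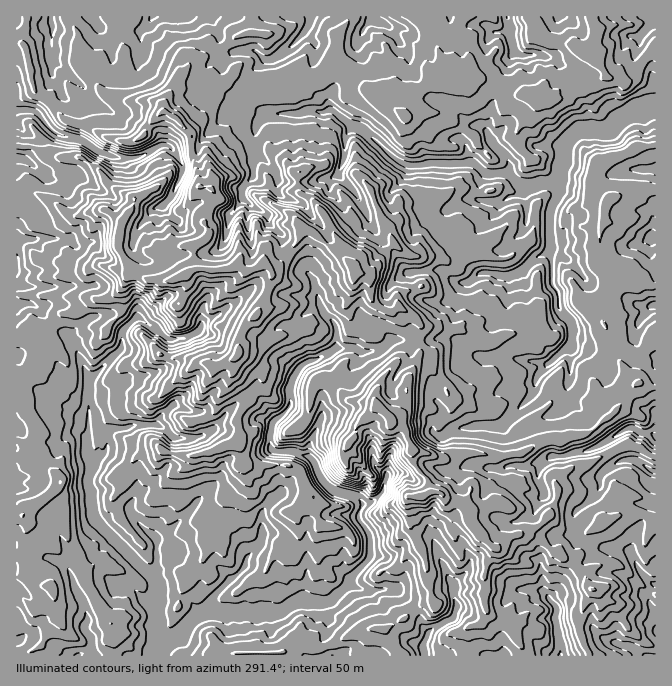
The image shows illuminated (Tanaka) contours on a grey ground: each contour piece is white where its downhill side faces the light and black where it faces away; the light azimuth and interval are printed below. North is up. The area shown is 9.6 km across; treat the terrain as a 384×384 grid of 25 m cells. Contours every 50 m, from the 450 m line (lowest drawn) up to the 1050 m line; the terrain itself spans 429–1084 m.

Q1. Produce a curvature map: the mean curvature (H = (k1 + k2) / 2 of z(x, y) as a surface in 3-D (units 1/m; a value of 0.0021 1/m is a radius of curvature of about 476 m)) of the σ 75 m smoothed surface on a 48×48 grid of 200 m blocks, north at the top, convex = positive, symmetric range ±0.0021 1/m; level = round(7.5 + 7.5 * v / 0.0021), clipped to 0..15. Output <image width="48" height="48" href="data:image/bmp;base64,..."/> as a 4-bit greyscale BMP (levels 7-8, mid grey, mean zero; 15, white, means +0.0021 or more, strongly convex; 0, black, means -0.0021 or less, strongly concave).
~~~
<image width="48" height="48" href="data:image/bmp;base64,Qk32BAAAAAAAAHYAAAAoAAAAMAAAADAAAAABAAQAAAAAAIAEAAATCwAAEwsAABAAAAAAAAAAAAAAABEREQAiIiIAMzMzAERERABVVVUAZmZmAHd3dwCIiIgAmZmZAKqqqgC7u7sAzMzMAN3d3QDu7u4A////AKynUnmGZ3e8zMu4qVh2qRp4ZlmnJNp1OFaKw5u3Z1fnaIWrl8uqhibriGt8B+Mm52eMUrymWWV1VlV8dIm6u0MJupqZCsWKc3qbdci2WbVVVVVGVXiHmo9QjWirCbeblIe6OZV1VpZnx3h0ZUZGRZ1FzUZhJq2oZorIS1N6VsiUbKeGilSXNMoDrDRkZczJdJeViZuVV6qmVLiWmVJ+xNk2a0eliJd5Oqdnp6c5aEiKcpqHh3wCV+N5K9hU+3Z2S5iYmGN9SGiadil3h38HuMKVvcmohnZWa5hphDfERoiYeRaHrfcFfFOH+Fm5ZIuXWthqgltWeFiXeTzYhmCLalSKpFdM02qqmquKgoxJqJSIelWL7KEH39faiftjtVWniFatUmt1iHZHe3M8oAOgvt+npneRyZObl2efcq2VaZZTm5afBN3wArU2lmqF6WNrpaqaY0imtcyjrKznCf1STYeWV2RASN1SFplpdVWI/qz+yRAASPwJH+qsy6zoUgC+7XqHVWeKwAAGzHb8Gc8rjhAUVVZ77uoCQHuJZXchBf9zxlC/I22a+zR0RUeGV3zUZ6hog4qsoUR2aWcLglbenFapmpR5Zni9k7ZokpeL+QuLV50LprfJPkTadnlIpoh6iLd3oKdDfqXHtaoJ6nScT0iniIhW05lo2YqIgzuYI9vqxnowmqZrm3lFeJmBtrh4hliLSnBo/b3I+3V0AIU0t6tlZmVnA4eJd5inSuQ90ARk2XqptTWFNYZWiZmr0GeoW5uEV+c8B7A4umV7x2uFZ8qKl4mawlqoO4h7ozpAa/Mzf9d2gZZZzbh4iHeLMKuZVmV4nMlgafVXFtmYJ6W41xNXiHmeCtiWQpdlVSuGtqcnkYd5OJqxeepki4eJC4aIq1iZiFn+zfq5qn10Ro75EGVWEQGLPjeamUuYi7m1VXqa6OmDVr2sR7eZmsoXVXqZmFmIRD5YqZlAxMe2atuWzMh3iYy0OJqFVSRUNj9Wm2nw08RdyqRGs4VniZXGRoqIUnqJiE2zZxvRl3PeTFgst1aJl7p2WJmqpoaMjfj2A6mmIS3S21dbhmdohVyJO5iXd4q2WUXvwHy/FvQ6w5HWiYmnSVRaRKi6qahVU6pn+Q/qUWJ4Ejn7d6q9eKREVLl4moNnXPVGngvZo3Pvyg+oQCMlNEXKVI1kJEnO+QAAVCvGhFmYfgySB0RkXzfrVJ7tqdqSAK/+EHt3dYh3ajwgrJuV4m1URXU3/XsEncZPdvw3dnmJm2AYu3eIc3qnZEREdWFfmGRF/8WEiEQzQxeJvJmXdpeapVhlVWfGdniq20aWZ4iYhKmrmHVYloiqu4hFNW52lqhma3aJd4mJl4m4iIial4mpiqqNlmw2andlSad4p6uomHh3homZqYqKh3nLtZsmuYeFaLp2qiObaph5lZiImEVFRnl3icknqIeUiLqHQmUJWZOKZYmIiLBleryWXLg3uFh1iXeX3N6CerJ6Rol4o1LsmmtzKKgopWqlRTRVaGaWWKohWKh5Z0XZRXyJlA=="/>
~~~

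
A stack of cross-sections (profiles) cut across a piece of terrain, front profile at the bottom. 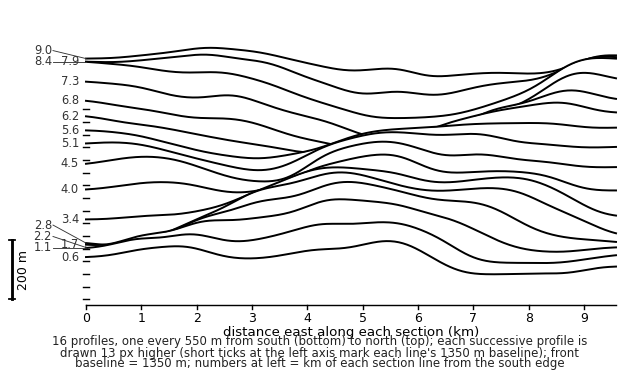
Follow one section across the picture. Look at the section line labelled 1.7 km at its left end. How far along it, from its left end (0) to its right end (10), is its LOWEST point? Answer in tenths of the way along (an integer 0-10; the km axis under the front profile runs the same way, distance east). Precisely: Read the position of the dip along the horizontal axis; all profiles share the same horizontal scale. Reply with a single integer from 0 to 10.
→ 9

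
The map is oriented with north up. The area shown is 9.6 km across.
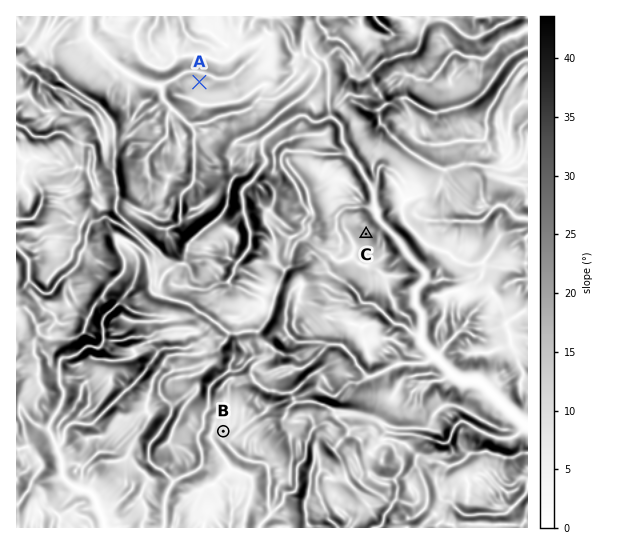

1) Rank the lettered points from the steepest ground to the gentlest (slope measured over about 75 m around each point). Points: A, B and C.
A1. C A B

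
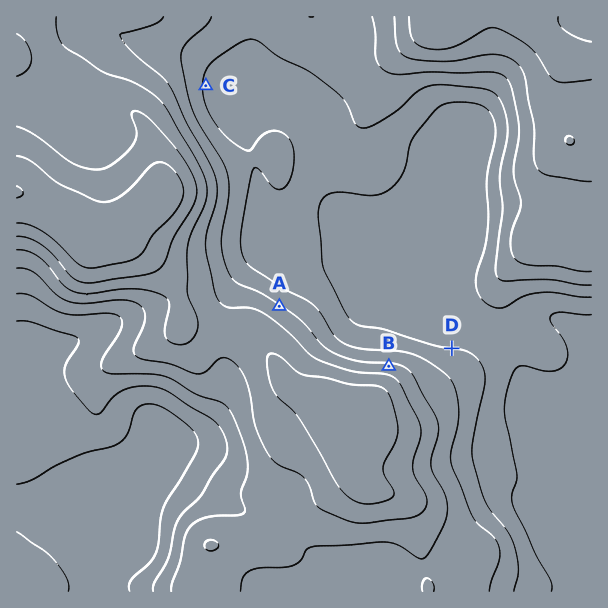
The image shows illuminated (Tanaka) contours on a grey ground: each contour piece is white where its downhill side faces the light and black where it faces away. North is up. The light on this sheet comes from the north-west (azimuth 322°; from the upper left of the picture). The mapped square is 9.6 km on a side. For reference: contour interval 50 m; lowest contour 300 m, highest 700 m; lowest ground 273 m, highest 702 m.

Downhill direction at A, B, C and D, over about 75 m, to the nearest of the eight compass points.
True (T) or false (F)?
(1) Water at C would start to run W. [F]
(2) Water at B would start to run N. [T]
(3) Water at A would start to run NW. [F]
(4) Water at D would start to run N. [T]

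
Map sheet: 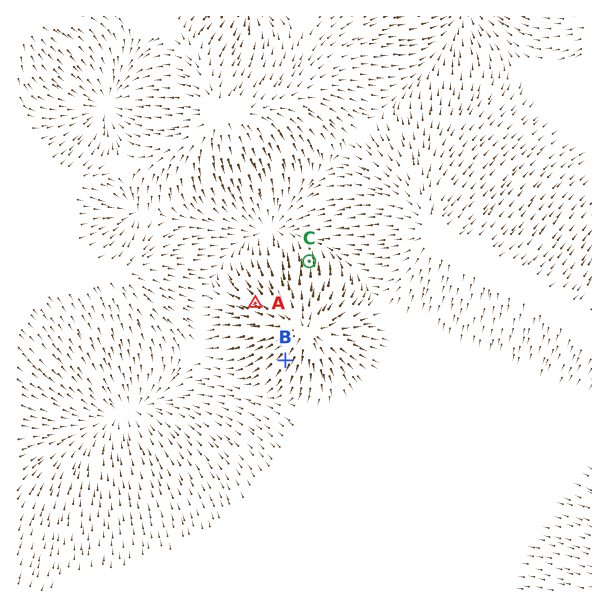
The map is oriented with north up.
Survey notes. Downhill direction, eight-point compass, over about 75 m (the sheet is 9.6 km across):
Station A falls NW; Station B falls SW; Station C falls N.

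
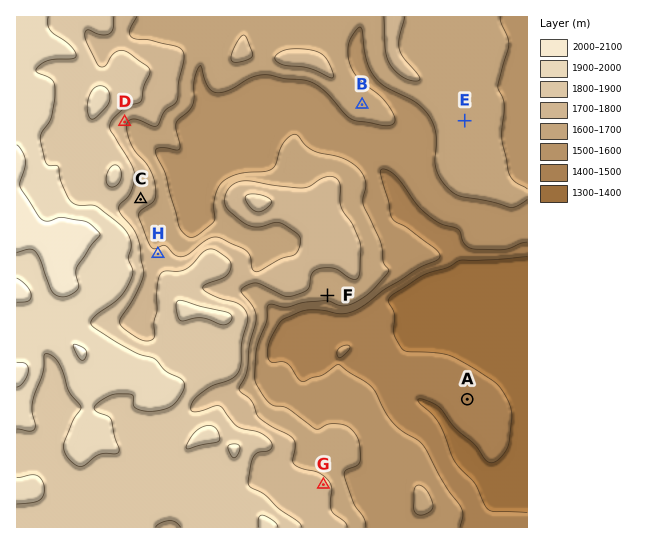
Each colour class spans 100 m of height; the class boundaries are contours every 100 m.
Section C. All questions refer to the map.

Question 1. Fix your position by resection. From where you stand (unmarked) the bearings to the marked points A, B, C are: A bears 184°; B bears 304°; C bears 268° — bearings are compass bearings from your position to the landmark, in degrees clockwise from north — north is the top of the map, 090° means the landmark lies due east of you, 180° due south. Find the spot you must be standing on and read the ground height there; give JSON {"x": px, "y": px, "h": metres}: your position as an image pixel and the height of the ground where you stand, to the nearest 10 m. {"x": 483, "y": 187, "h": 1620}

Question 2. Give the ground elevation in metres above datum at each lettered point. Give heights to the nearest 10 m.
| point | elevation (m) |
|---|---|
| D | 1720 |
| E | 1660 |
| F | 1630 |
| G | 1730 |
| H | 1720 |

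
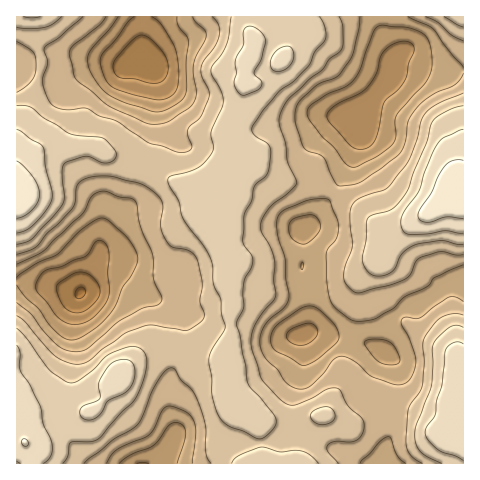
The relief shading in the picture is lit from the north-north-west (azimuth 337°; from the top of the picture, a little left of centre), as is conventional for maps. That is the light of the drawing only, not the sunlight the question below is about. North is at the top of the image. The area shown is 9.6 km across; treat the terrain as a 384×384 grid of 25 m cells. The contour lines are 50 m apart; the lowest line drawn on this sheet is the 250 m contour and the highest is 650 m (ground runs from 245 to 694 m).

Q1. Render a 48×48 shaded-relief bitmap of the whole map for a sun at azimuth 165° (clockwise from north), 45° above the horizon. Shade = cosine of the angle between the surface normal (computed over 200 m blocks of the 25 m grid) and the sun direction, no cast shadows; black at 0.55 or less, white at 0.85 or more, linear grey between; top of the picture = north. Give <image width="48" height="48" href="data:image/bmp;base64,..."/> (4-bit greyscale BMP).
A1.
<image width="48" height="48" href="data:image/bmp;base64,Qk32BAAAAAAAAHYAAAAoAAAAMAAAADAAAAABAAQAAAAAAIAEAAATCwAAEwsAABAAAAAAAAAAAAAAABEREQAiIiIAMzMzAERERABVVVUAZmZmAHd3dwCIiIgAmZmZAKqqqgC7u7sAzMzMAN3d3QDu7u4A////ALu7qrzd3v7JdUaIdVZmVEVWiruqmrzMy6qqmbzd7u7adUV3dmZ3ZVZ4m7u6iJu7uoiHibze7u7clkVniIiYd2iru7u6dmiZmId2iavM3d3cuWVomqqph4m8uqqqhUVoiIh3iJq8zLu8y5d4qqmZh3iaqHiZlkNGiIiIh3ibzLurzKiImZh2VVVndlZ4hkNGeHd4h2Z5zcuru6iIiIdlRCEkZmZ4dTJGd3d3hlV5zdu7qph3iHVVVCATaId3ZTIkZmd3ZURXrMu6qZh3iHZVVDIjaJhlREM0Znd2VDEjWKu6mIh3iIdmZlMjV3ZUQ0RFZ4d1QyAAJHmqmId3iIdlVlQiRFVEVURFZ4dUIRAAAUeZmYdmeHZUREQhI0Vmd2VVZ2VDIREAACV4iHdUV4h2REQyNWeZmXVEVUQyIhEAESRmd3ZlV5qph3ZlaJq7qXQiMzMzMxAAEiNFVmVWd5zNy6mImry7qGQhIiNEQxAAEiM0VVZniaze7suqq7uql2QhESI1UxAAJERFVWd3iZrO7cy6qrqqmHZCETNFZlMRNVVnd2Z4iImru6qZmqu6qph1Q1Z3ipdkRWZ4mXZ4mYiZmIh3iazdzLqYZZqqvMuXVWZ4mZdnmZmZiHd2eJve3cqZmN3d3dynZVZ4mYh3iZmZmId2Z4rN3LuqvP/+7dyXZmZomYiHiZmZiYd2VWiau7vLzv//3MuYd4h4mqmYiHeHeIdmVFZ5rM3d3v/+3LqpmZmImrqZiHdmdmZVZlVonO/+7u/+7cy6qpiImamZmYdnh2VVVnZnit//7e7/7t3LqZh3iZmImZmZmph3ZnZmaKzu3d3u7t3LqYd2eIh3iZq7zcuYdlZERGiszMzM3cu7qYh3eHd3iaq83u25dURDISV5q5qqqqu7u6mZiIiIiJmrzd3JZDNEMRJXiHeIiavMvMu6iId3eJmqqqu5dCJEVCNGd2Z3ibzdzMupdlZniJqqmHeIZCI0RDNFZmZ4mrvNy6mHZERXiJmph2Z3ZDIjMiNEVVZ5mru7qZdmVENGd4iZl2ZmZTERIiI0RGZ4mZmYiHZUVVVWd4d4mHVFVTIREiI0RWZnd3dmdlVEVnd3iHdniHZUVURDMzI0VWZmZmZVZUREVmZniIh3d3ZVVmVWVUNEVWZURVVDMzMiNERVeaqYiHZmeIZmVEMzRUVUREVDESIgASNFaau6qpmZqqh1QyERMzRVVUVCEBEQACNFaJvMzMzMzLqFQhAAASRndlQyAREiETVmeJq83u7d7cqGQyEQADV4h2QzIjREM0aIiImr3u7u7cuXZEMyEUaJmHZVVFZlVEZ4h4iKzd7tzMupdlVVVXeJmId4h2d3ZTNEZ4mIq83MzLuph2ZoiJiImJqruoiIdjIRRnmHiau8zLuph2Z4mqqZqrzN3KmZl1MRNXiHeKvLu7u7qYd5qsu7zMzd3LqpmXZDNXiHd5qqmau7zLqau93dzMzd3MupmZmGVWZmZ3iIiaq7zd3LvN7u3dzd3cu6iJqpZVVVVnd3iJq7ze7czA=="/>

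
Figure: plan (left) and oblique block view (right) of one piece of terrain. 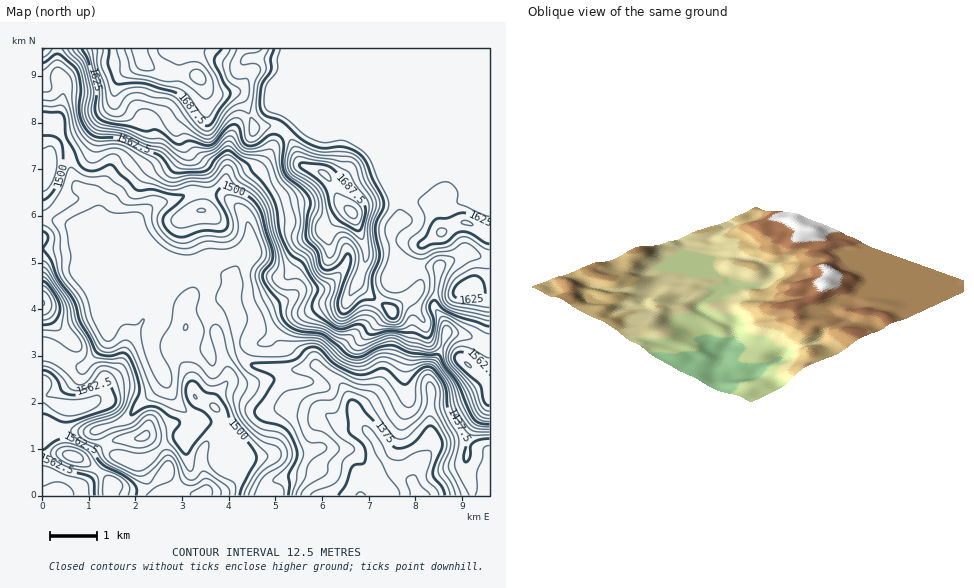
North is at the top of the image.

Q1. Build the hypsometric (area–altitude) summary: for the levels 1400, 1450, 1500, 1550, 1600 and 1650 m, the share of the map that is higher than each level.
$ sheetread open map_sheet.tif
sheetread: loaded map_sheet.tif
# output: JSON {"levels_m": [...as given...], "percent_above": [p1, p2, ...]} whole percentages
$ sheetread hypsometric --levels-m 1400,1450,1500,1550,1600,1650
{"levels_m": [1400, 1450, 1500, 1550, 1600, 1650], "percent_above": [94, 86, 63, 46, 33, 8]}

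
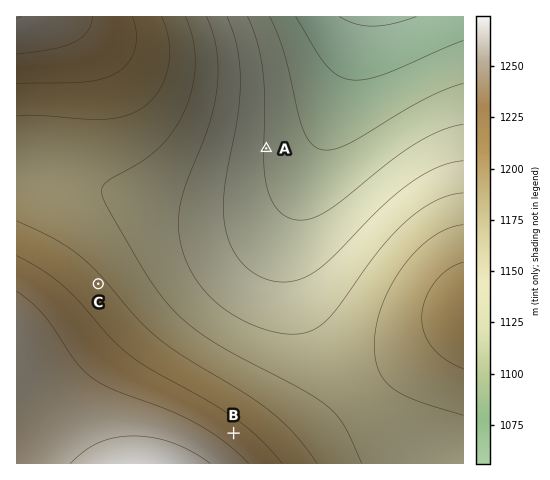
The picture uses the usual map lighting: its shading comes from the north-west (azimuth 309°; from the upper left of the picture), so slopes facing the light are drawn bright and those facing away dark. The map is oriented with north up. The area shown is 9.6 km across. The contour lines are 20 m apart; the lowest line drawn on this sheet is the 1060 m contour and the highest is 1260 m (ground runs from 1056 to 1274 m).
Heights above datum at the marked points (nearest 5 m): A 1120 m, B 1230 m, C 1205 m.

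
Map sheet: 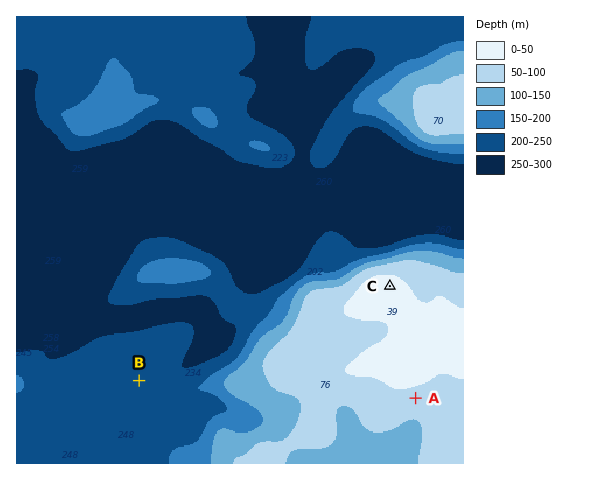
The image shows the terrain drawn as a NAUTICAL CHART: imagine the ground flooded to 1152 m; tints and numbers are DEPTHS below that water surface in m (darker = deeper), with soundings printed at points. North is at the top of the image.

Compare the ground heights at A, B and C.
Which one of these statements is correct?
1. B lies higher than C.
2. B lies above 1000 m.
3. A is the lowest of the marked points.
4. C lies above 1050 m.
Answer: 4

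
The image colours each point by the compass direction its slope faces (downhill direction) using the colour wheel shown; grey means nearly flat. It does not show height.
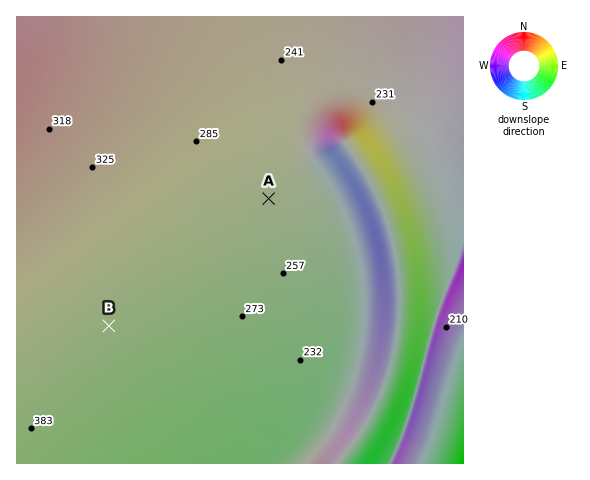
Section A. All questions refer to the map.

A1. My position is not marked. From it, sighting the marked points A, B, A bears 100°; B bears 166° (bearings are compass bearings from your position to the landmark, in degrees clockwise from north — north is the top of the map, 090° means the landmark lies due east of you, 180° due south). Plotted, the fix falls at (68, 163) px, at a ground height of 330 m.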